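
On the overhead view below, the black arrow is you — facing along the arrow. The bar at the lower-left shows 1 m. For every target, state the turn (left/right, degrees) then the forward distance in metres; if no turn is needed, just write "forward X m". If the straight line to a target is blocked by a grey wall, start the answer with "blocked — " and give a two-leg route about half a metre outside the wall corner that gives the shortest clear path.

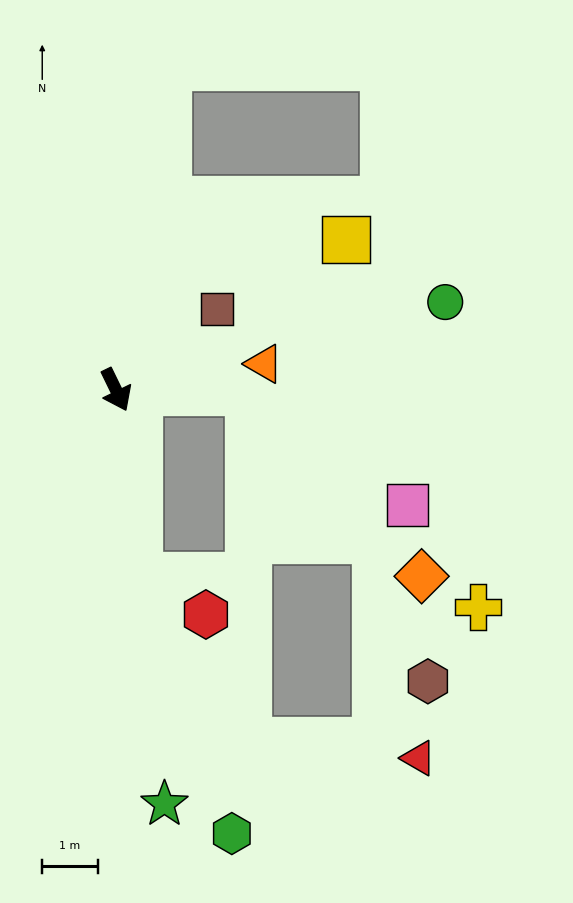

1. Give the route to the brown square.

turn left 103°, forward 2.3 m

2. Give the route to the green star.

turn right 19°, forward 7.5 m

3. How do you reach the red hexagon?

blocked — turn right 19°, forward 3.4 m, then turn left 53°, forward 1.4 m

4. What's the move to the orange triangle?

turn left 74°, forward 2.7 m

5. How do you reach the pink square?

blocked — turn left 63°, forward 2.4 m, then turn right 34°, forward 3.5 m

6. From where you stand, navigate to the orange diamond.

blocked — turn left 63°, forward 2.4 m, then turn right 46°, forward 4.5 m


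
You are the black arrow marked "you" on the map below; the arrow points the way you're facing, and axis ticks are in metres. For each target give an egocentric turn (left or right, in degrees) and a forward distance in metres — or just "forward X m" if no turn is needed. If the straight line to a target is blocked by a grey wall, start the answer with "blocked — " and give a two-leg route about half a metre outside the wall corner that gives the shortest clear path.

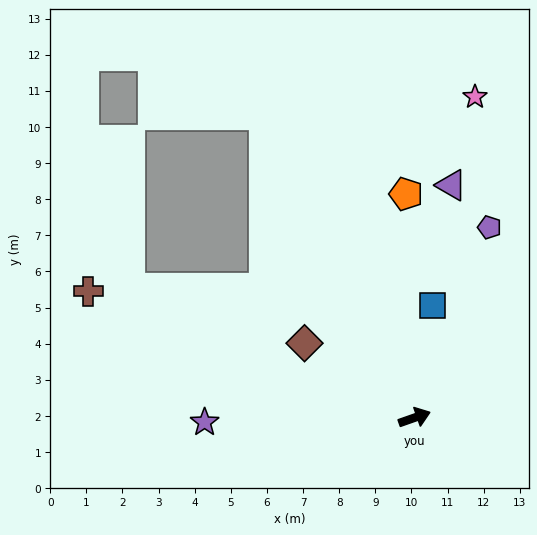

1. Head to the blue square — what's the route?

turn left 61°, forward 3.1 m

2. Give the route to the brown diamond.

turn left 127°, forward 3.7 m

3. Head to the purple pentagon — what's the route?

turn left 49°, forward 5.7 m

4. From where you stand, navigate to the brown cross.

turn left 139°, forward 9.7 m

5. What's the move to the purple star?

turn left 162°, forward 5.8 m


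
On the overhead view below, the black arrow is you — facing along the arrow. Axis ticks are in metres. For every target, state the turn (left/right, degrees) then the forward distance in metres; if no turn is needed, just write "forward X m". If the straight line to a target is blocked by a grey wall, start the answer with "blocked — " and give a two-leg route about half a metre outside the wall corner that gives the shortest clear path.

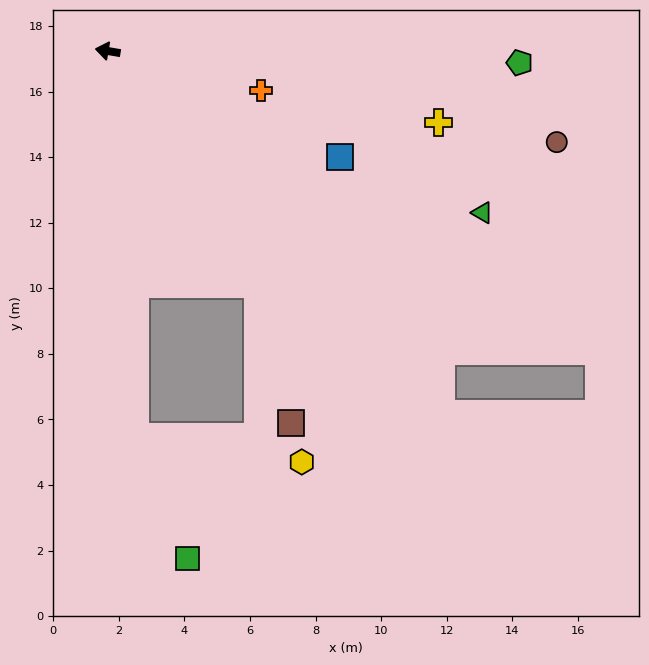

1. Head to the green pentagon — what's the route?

turn right 172°, forward 12.6 m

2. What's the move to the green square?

blocked — turn left 104°, forward 11.8 m, then turn left 19°, forward 4.0 m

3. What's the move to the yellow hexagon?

blocked — turn left 104°, forward 11.8 m, then turn left 77°, forward 5.1 m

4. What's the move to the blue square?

turn left 165°, forward 7.8 m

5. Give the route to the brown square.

blocked — turn left 132°, forward 8.5 m, then turn right 19°, forward 4.3 m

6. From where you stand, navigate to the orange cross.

turn left 175°, forward 4.8 m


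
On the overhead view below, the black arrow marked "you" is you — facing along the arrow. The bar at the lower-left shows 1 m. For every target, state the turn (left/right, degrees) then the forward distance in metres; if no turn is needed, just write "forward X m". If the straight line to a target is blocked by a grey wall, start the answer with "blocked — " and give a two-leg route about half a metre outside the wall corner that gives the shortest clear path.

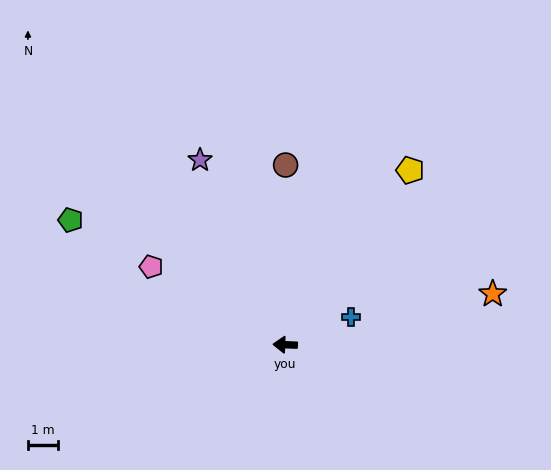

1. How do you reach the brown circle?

turn right 88°, forward 6.0 m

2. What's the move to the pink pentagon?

turn right 28°, forward 5.1 m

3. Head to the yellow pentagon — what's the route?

turn right 124°, forward 7.1 m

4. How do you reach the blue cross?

turn right 155°, forward 2.4 m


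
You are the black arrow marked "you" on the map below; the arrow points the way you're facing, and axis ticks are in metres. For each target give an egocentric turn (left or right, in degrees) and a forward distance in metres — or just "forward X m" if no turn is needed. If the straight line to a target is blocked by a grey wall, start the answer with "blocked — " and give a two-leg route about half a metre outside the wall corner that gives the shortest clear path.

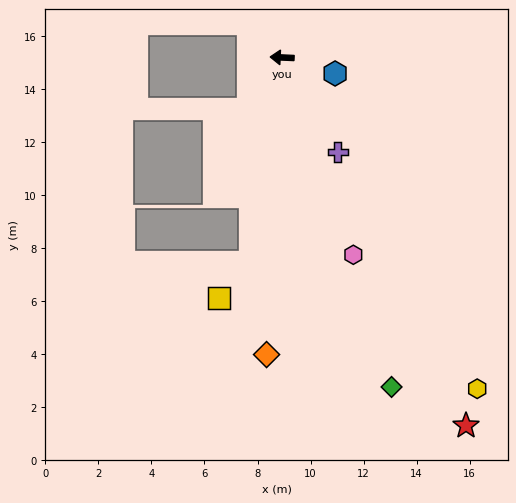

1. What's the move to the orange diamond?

turn left 90°, forward 11.2 m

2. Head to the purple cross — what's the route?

turn left 123°, forward 4.1 m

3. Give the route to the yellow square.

blocked — turn left 84°, forward 7.8 m, then turn right 32°, forward 1.8 m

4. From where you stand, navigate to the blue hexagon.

turn left 166°, forward 2.1 m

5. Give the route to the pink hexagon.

turn left 112°, forward 7.9 m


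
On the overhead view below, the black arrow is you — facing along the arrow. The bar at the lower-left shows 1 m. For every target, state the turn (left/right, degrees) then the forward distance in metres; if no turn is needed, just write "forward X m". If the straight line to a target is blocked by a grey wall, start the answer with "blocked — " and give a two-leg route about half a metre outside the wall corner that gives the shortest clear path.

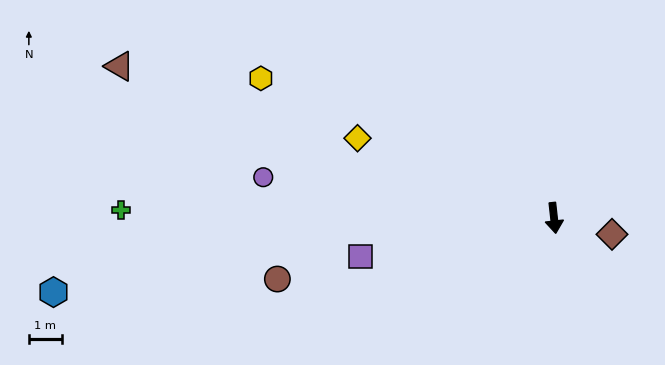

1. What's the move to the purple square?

turn right 85°, forward 6.0 m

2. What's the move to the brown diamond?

turn left 68°, forward 1.8 m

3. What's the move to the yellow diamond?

turn right 118°, forward 6.5 m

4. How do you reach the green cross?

turn right 97°, forward 13.2 m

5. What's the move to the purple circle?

turn right 104°, forward 8.9 m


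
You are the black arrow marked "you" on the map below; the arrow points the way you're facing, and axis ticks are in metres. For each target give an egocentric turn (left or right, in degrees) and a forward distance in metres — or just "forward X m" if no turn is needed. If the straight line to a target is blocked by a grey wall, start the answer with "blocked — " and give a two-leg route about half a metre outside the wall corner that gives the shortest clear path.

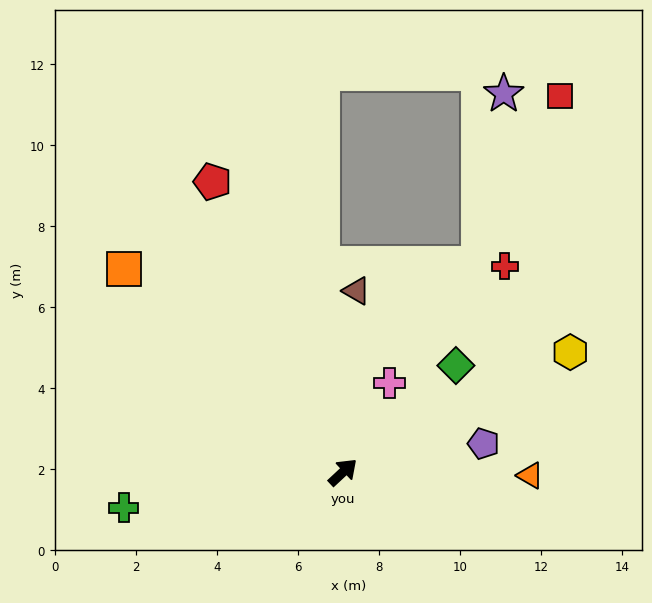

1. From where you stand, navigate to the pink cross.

turn left 19°, forward 2.5 m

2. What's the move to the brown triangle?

turn left 43°, forward 4.5 m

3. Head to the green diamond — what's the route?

forward 3.8 m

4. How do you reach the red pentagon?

turn left 71°, forward 7.9 m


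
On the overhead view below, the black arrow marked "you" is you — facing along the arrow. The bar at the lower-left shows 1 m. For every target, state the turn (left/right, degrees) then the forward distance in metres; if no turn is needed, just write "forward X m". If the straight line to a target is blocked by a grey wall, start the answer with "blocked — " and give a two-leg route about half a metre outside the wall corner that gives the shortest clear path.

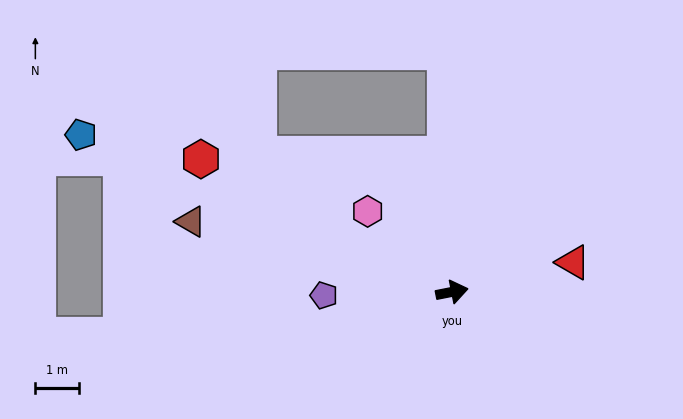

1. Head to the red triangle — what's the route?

turn left 3°, forward 2.9 m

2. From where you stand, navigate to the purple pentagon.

turn left 170°, forward 2.9 m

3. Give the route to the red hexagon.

turn left 141°, forward 6.5 m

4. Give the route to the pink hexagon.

turn left 125°, forward 2.7 m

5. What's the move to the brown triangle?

turn left 154°, forward 6.2 m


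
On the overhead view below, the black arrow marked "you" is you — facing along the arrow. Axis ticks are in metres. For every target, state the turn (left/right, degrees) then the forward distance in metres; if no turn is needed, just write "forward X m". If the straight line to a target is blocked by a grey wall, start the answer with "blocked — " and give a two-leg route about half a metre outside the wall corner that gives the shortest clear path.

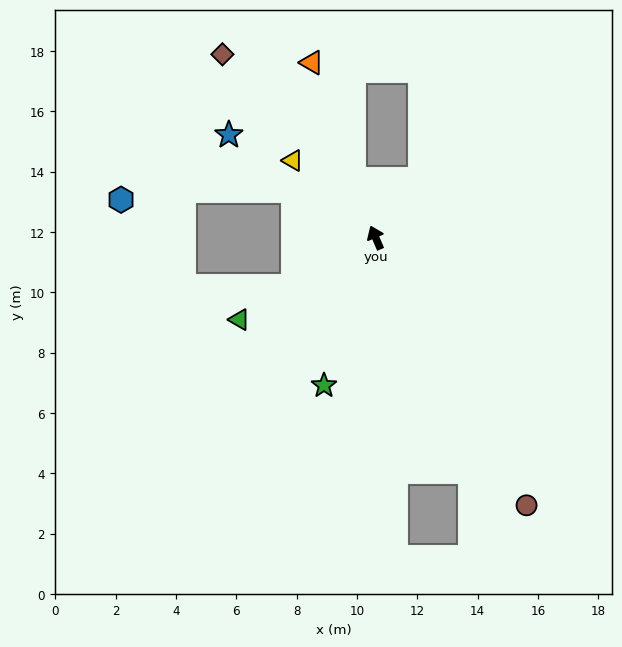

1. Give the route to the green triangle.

turn left 98°, forward 5.3 m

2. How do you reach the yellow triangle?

turn left 24°, forward 3.8 m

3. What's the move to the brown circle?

turn right 174°, forward 10.2 m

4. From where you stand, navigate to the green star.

turn left 138°, forward 5.2 m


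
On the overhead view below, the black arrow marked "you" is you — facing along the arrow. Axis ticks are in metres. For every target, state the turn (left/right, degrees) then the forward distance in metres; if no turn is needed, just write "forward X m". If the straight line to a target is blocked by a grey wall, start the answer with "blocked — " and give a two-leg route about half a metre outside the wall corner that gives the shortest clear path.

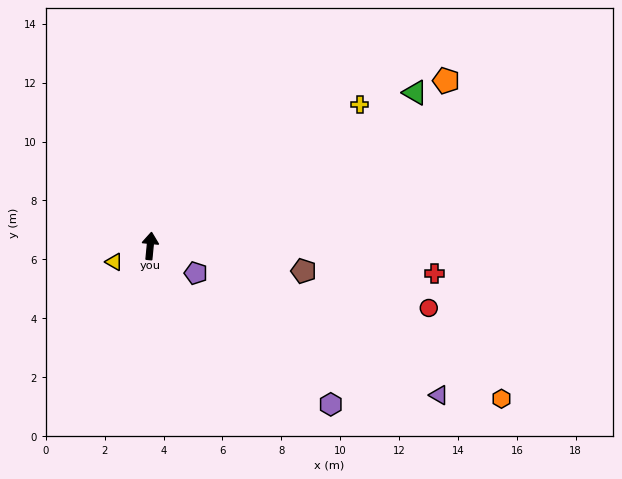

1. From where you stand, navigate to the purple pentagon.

turn right 115°, forward 1.8 m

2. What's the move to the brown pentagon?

turn right 94°, forward 5.3 m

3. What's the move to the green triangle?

turn right 54°, forward 10.4 m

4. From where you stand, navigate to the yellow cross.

turn right 50°, forward 8.6 m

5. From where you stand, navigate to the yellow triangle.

turn left 119°, forward 1.3 m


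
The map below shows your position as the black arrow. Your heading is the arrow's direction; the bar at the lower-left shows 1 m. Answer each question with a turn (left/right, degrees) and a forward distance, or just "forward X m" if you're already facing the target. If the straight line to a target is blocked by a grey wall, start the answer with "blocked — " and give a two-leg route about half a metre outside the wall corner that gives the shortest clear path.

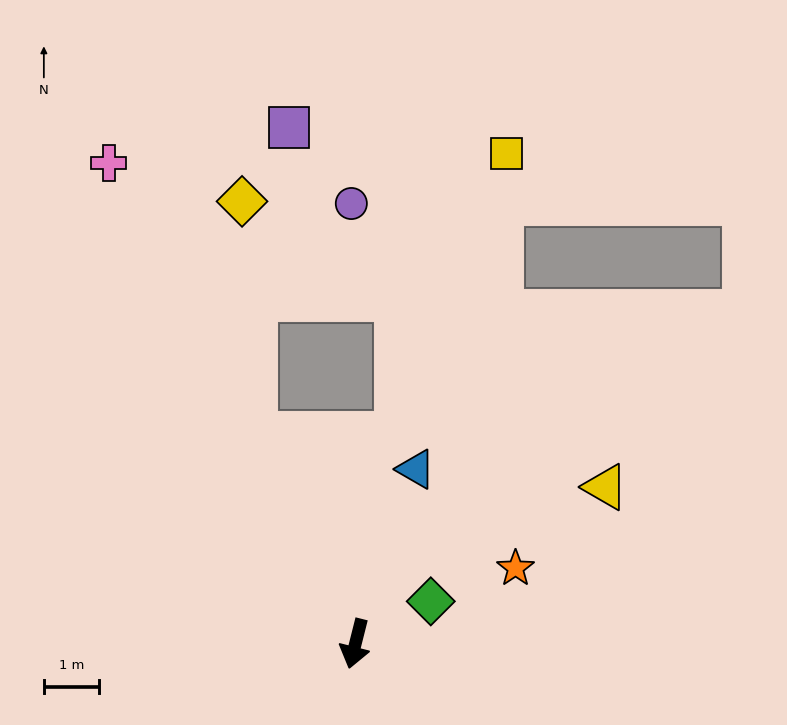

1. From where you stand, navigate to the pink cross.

turn right 139°, forward 9.7 m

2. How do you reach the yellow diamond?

blocked — turn right 140°, forward 4.2 m, then turn right 23°, forward 4.2 m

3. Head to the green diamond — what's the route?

turn left 134°, forward 1.6 m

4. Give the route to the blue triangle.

turn left 175°, forward 3.3 m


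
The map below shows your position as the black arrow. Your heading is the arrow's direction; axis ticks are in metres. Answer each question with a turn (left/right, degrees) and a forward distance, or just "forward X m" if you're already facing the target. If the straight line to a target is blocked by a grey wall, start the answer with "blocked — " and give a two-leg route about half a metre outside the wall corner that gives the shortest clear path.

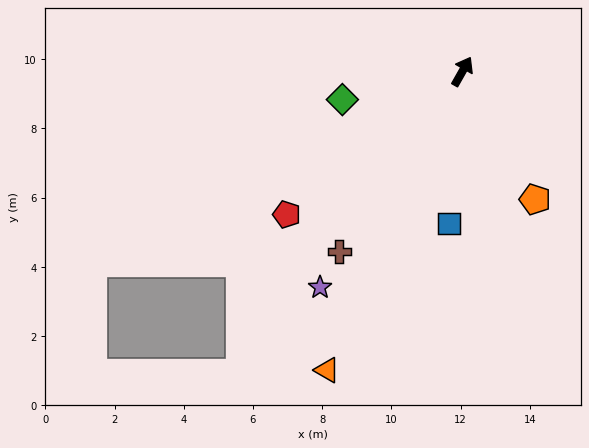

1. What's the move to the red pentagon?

turn left 159°, forward 6.5 m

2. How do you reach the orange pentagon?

turn right 121°, forward 4.3 m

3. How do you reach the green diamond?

turn left 133°, forward 3.6 m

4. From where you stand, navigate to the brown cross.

turn left 175°, forward 6.3 m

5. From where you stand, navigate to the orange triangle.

turn right 175°, forward 9.5 m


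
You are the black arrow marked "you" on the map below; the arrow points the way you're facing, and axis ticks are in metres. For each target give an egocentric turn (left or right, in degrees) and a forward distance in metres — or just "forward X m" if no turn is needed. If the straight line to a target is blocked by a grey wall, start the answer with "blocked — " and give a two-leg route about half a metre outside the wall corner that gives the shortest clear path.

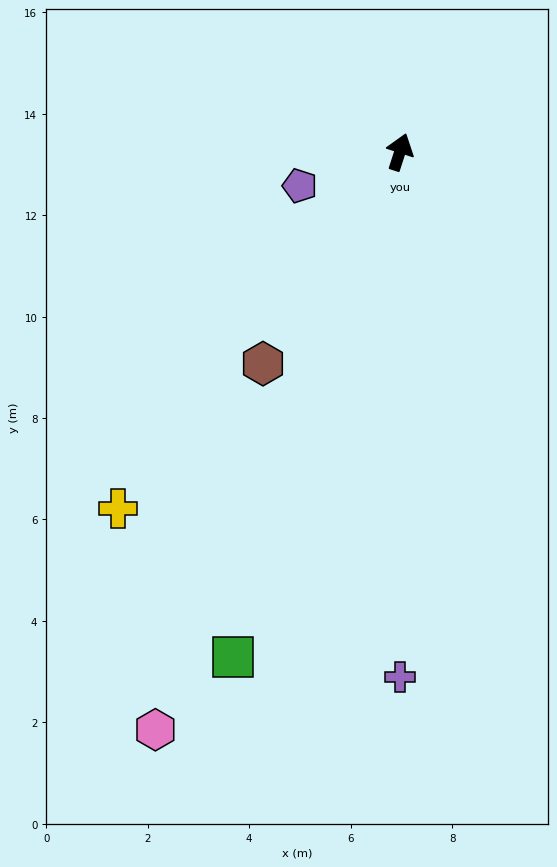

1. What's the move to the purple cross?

turn right 162°, forward 10.4 m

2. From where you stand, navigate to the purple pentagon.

turn left 127°, forward 2.1 m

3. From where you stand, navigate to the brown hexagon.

turn left 165°, forward 5.0 m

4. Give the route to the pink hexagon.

turn left 175°, forward 12.4 m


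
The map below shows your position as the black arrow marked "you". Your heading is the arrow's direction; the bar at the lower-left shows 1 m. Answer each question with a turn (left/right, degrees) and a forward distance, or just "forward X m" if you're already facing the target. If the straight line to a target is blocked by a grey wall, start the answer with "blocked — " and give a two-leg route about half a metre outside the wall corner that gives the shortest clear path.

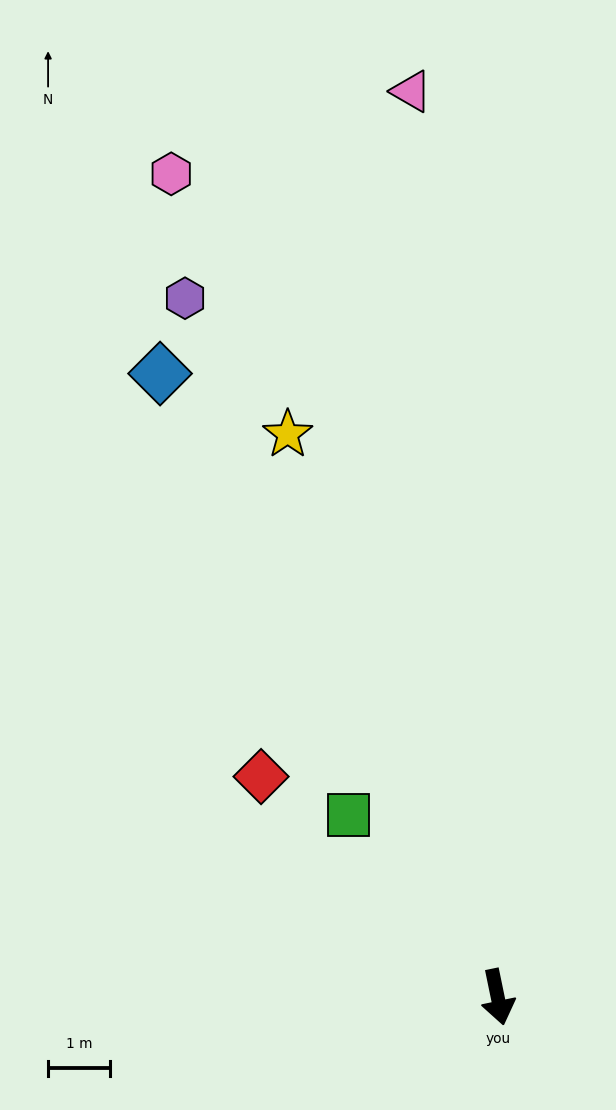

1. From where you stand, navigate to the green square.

turn right 152°, forward 3.8 m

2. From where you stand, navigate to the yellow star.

turn right 171°, forward 9.7 m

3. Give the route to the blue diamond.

turn right 163°, forward 11.5 m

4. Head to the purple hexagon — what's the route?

turn right 168°, forward 12.4 m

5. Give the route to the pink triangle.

turn left 174°, forward 14.7 m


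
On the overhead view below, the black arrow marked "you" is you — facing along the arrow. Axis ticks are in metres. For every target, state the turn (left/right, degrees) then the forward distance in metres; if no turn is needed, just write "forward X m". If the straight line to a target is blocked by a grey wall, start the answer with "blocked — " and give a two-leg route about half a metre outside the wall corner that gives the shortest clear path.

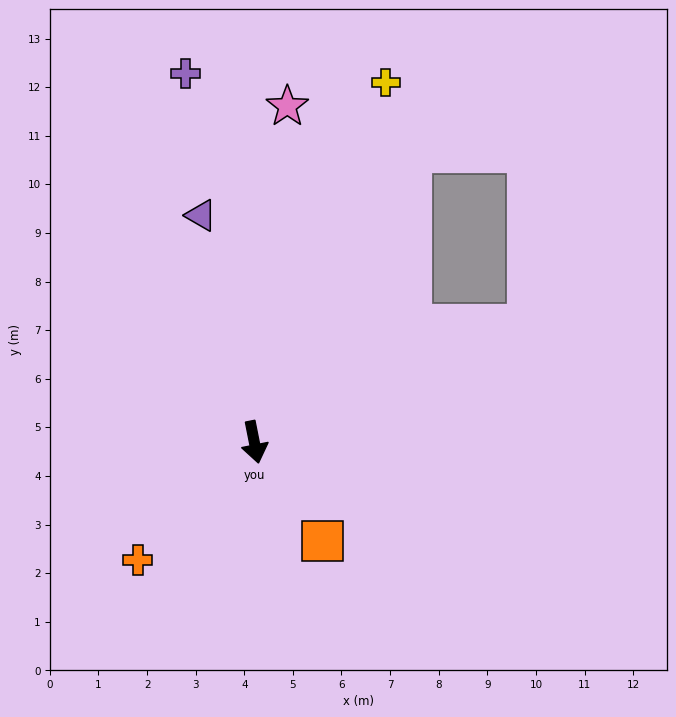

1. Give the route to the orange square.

turn left 23°, forward 2.5 m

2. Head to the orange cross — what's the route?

turn right 56°, forward 3.4 m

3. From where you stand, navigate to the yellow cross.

turn left 149°, forward 7.9 m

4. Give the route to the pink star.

turn left 163°, forward 6.9 m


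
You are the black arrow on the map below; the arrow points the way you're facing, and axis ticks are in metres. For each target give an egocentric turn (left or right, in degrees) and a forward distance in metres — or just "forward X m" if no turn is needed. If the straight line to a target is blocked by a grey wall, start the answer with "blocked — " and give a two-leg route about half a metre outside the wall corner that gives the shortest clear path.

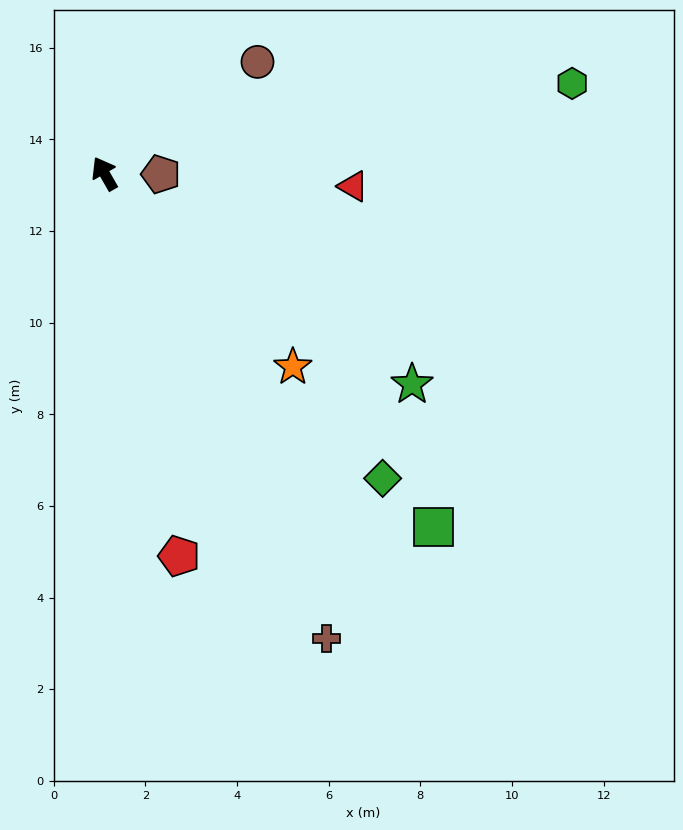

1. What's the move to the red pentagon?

turn left 161°, forward 8.5 m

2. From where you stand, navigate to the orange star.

turn right 166°, forward 5.9 m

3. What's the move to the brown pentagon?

turn right 120°, forward 1.2 m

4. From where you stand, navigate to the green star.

turn right 154°, forward 8.1 m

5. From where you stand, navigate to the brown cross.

turn left 176°, forward 11.2 m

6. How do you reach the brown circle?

turn right 84°, forward 4.1 m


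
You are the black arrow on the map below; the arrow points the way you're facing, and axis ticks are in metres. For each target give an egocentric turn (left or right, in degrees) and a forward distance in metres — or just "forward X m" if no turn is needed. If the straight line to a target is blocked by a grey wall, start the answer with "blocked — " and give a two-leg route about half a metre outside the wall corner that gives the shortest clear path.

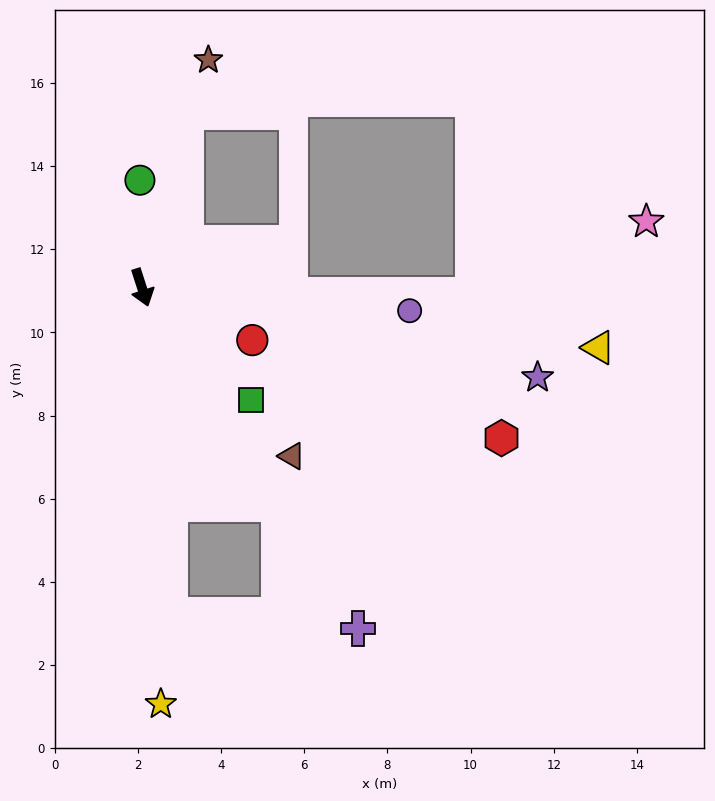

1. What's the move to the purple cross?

turn left 14°, forward 9.7 m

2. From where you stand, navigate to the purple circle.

turn left 67°, forward 6.5 m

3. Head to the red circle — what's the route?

turn left 47°, forward 2.9 m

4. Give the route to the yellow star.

turn right 15°, forward 10.0 m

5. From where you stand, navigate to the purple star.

turn left 59°, forward 9.8 m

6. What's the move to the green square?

turn left 26°, forward 3.8 m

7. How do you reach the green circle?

turn left 163°, forward 2.6 m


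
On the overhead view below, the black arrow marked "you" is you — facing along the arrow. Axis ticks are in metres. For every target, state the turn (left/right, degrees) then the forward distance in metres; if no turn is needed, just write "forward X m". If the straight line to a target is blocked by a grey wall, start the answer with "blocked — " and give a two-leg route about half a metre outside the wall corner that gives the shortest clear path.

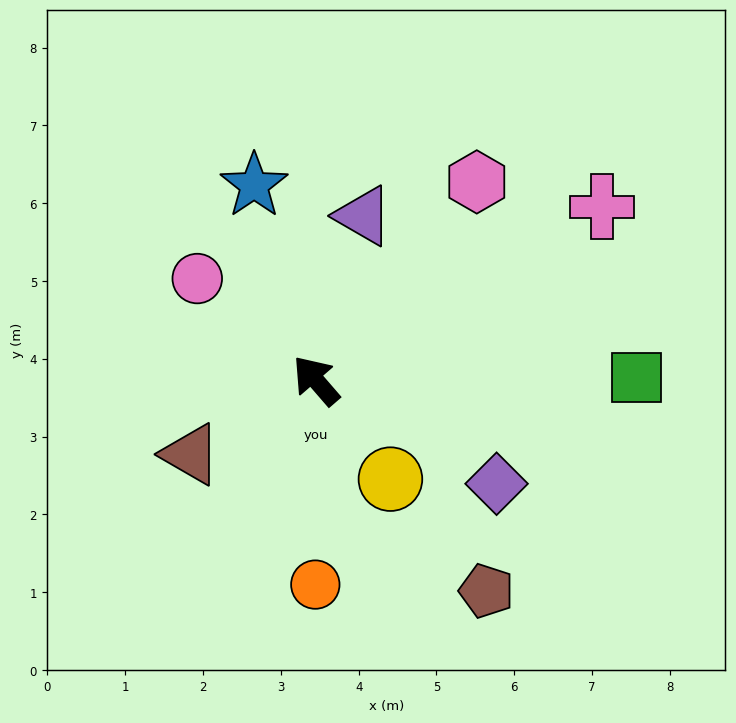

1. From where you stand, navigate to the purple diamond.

turn right 161°, forward 2.7 m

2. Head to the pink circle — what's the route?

turn left 9°, forward 2.0 m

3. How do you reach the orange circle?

turn left 139°, forward 2.6 m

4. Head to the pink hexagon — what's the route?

turn right 80°, forward 3.3 m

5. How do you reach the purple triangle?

turn right 57°, forward 2.2 m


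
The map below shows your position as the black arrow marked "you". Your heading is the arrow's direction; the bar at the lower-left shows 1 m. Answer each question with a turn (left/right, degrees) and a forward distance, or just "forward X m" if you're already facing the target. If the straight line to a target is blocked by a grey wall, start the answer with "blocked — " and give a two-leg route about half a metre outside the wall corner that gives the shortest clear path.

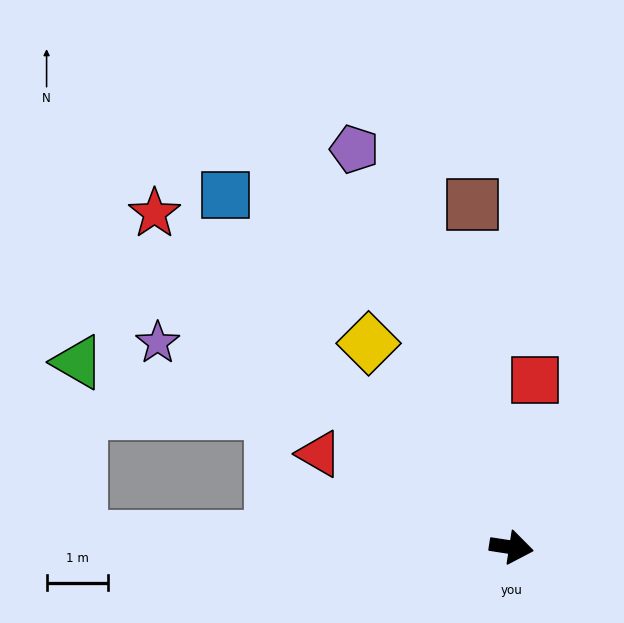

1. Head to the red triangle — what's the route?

turn left 163°, forward 3.5 m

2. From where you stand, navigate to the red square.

turn left 91°, forward 2.7 m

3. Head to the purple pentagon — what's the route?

turn left 120°, forward 6.9 m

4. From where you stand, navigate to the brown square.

turn left 105°, forward 5.6 m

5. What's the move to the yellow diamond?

turn left 134°, forward 4.0 m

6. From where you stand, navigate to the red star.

turn left 146°, forward 7.9 m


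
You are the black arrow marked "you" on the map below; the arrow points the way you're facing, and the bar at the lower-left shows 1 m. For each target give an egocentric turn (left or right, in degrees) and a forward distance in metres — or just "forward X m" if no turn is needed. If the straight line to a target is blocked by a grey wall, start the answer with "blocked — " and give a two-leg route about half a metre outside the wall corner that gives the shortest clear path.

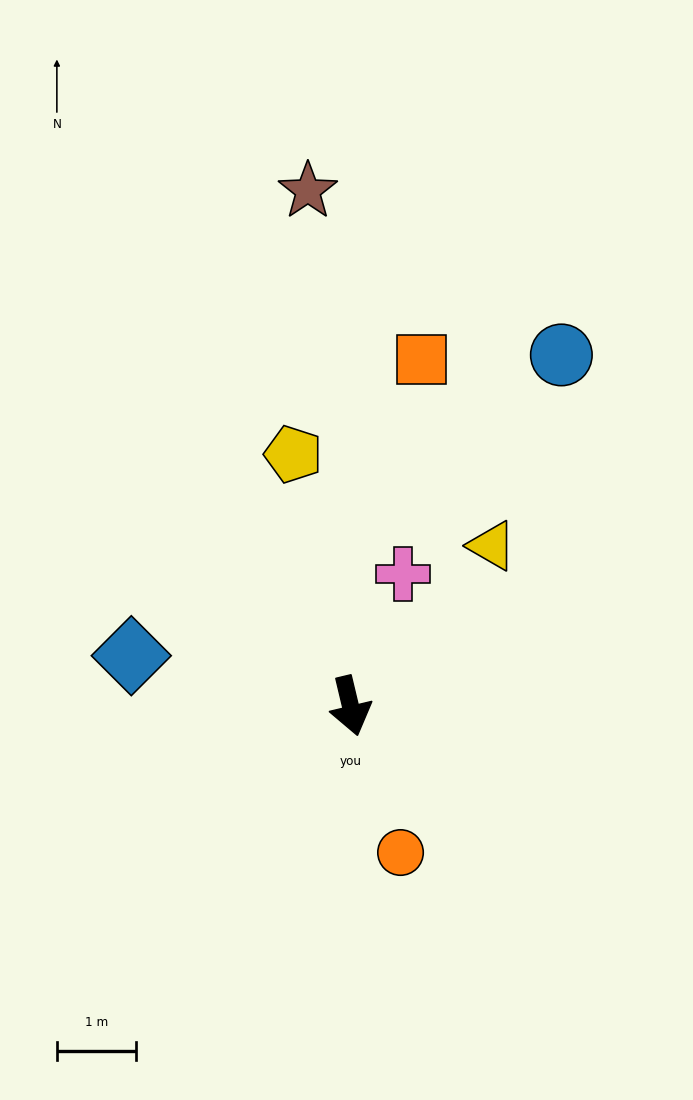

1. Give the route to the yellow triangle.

turn left 125°, forward 2.7 m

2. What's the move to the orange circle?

turn left 5°, forward 2.0 m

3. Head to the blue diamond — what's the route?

turn right 116°, forward 2.9 m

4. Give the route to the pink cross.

turn left 145°, forward 1.8 m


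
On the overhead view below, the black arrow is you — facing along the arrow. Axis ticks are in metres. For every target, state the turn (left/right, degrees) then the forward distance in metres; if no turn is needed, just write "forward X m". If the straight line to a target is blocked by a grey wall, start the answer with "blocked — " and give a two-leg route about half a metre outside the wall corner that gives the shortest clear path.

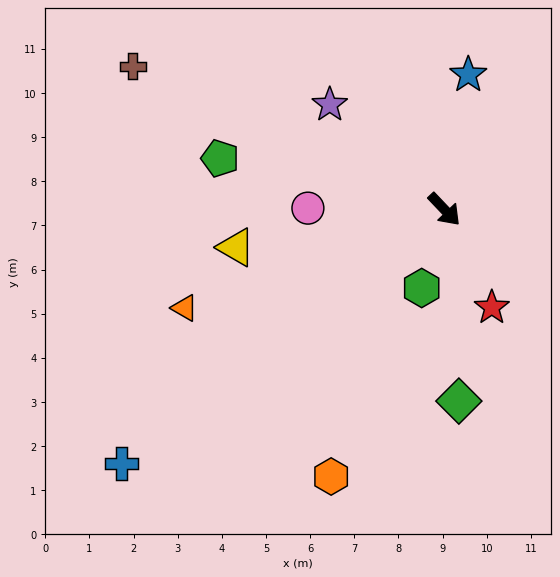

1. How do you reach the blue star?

turn left 126°, forward 3.1 m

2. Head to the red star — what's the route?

turn right 18°, forward 2.5 m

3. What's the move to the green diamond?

turn right 39°, forward 4.4 m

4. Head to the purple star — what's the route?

turn right 176°, forward 3.5 m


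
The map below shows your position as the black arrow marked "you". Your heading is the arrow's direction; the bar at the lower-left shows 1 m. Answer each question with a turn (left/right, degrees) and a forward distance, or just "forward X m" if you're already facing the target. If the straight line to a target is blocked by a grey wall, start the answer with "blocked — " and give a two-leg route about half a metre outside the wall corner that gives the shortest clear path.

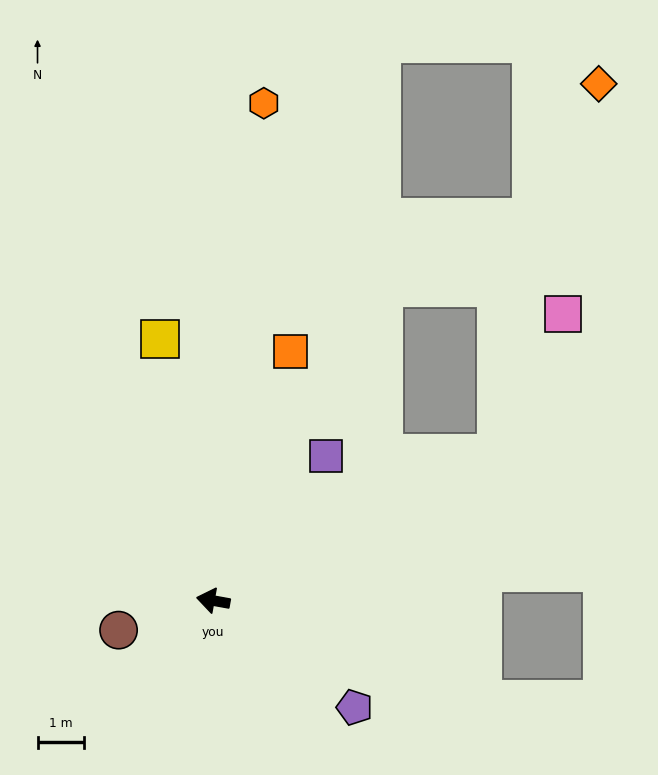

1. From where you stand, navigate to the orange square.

turn right 97°, forward 5.6 m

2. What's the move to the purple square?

turn right 118°, forward 4.0 m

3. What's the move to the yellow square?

turn right 68°, forward 5.8 m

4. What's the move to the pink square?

blocked — turn right 142°, forward 6.9 m, then turn left 37°, forward 3.4 m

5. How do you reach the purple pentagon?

turn left 153°, forward 3.8 m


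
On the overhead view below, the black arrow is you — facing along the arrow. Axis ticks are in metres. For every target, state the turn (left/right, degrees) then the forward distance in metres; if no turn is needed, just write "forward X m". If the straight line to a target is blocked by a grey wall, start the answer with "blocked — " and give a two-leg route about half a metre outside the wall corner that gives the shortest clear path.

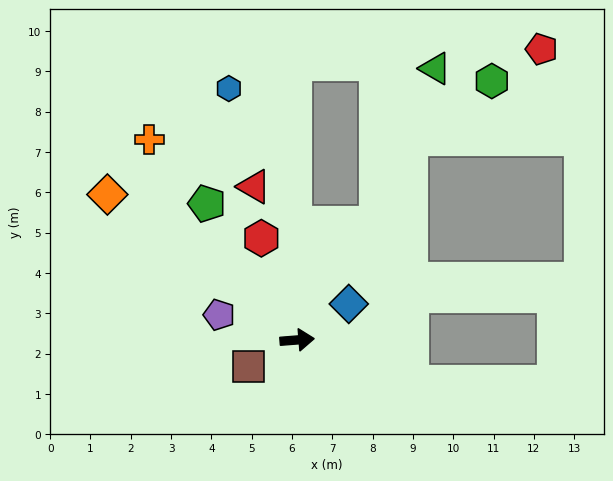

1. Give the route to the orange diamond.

turn left 138°, forward 5.9 m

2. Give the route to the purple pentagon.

turn left 158°, forward 2.0 m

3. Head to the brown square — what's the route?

turn right 156°, forward 1.4 m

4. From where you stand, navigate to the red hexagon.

turn left 105°, forward 2.7 m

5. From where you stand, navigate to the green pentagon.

turn left 119°, forward 4.1 m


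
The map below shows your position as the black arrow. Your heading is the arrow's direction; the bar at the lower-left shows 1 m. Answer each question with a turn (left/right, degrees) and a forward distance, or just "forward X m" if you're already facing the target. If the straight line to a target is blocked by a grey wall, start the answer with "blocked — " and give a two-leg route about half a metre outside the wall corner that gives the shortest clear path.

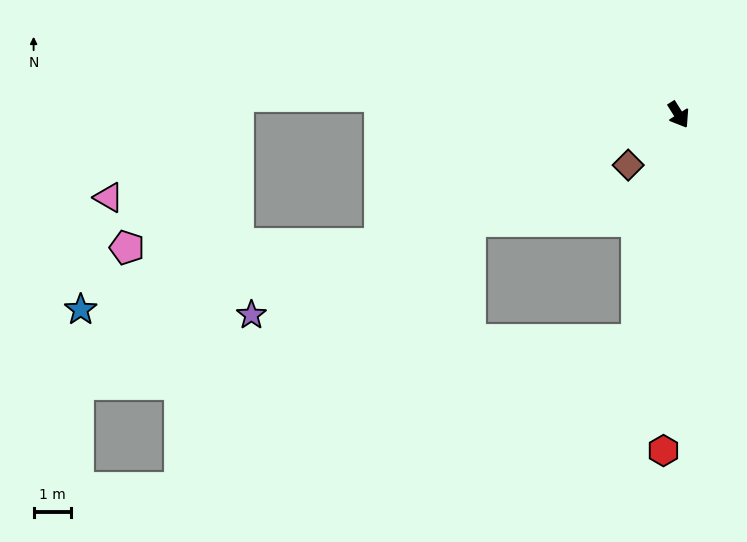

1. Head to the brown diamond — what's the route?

turn right 77°, forward 1.9 m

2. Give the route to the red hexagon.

turn right 35°, forward 8.9 m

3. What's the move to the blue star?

blocked — turn right 99°, forward 8.7 m, then turn right 11°, forward 8.1 m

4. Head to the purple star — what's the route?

turn right 97°, forward 12.6 m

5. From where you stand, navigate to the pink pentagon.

blocked — turn right 99°, forward 8.7 m, then turn right 22°, forward 6.7 m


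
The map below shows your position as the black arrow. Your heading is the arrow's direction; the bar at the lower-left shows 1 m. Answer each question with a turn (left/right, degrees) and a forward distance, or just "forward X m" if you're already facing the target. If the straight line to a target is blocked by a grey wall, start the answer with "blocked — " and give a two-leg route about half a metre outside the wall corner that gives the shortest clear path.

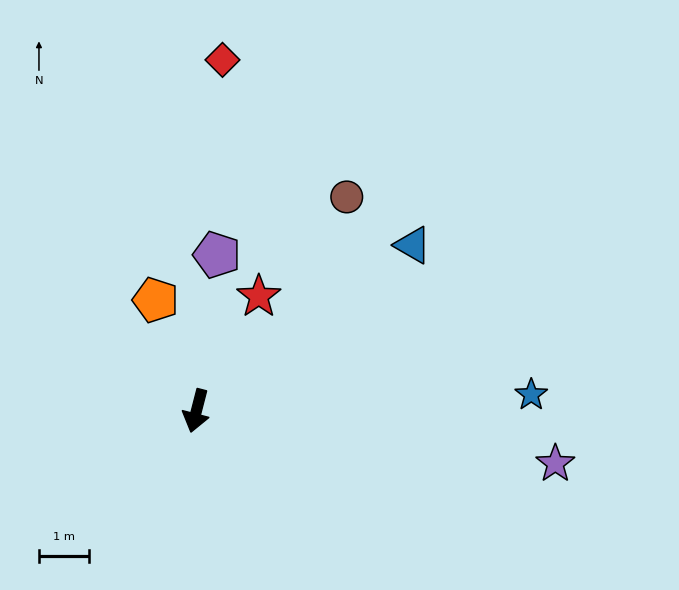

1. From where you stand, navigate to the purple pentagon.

turn right 173°, forward 3.2 m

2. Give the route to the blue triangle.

turn left 142°, forward 5.5 m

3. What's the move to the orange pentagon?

turn right 145°, forward 2.4 m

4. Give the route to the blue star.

turn left 107°, forward 6.8 m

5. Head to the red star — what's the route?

turn left 166°, forward 2.6 m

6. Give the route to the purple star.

turn left 96°, forward 7.3 m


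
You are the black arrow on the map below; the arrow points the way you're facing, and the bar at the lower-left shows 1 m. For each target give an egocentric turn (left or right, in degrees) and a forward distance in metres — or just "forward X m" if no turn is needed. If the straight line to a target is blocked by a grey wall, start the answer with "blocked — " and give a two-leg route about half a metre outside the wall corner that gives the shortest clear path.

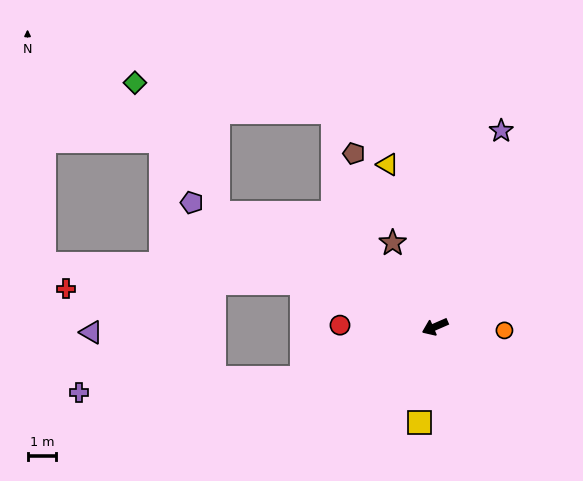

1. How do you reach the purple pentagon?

turn right 51°, forward 9.5 m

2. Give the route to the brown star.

turn right 87°, forward 3.3 m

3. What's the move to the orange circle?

turn left 153°, forward 2.4 m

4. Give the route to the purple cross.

blocked — turn right 3°, forward 4.9 m, then turn right 17°, forward 7.8 m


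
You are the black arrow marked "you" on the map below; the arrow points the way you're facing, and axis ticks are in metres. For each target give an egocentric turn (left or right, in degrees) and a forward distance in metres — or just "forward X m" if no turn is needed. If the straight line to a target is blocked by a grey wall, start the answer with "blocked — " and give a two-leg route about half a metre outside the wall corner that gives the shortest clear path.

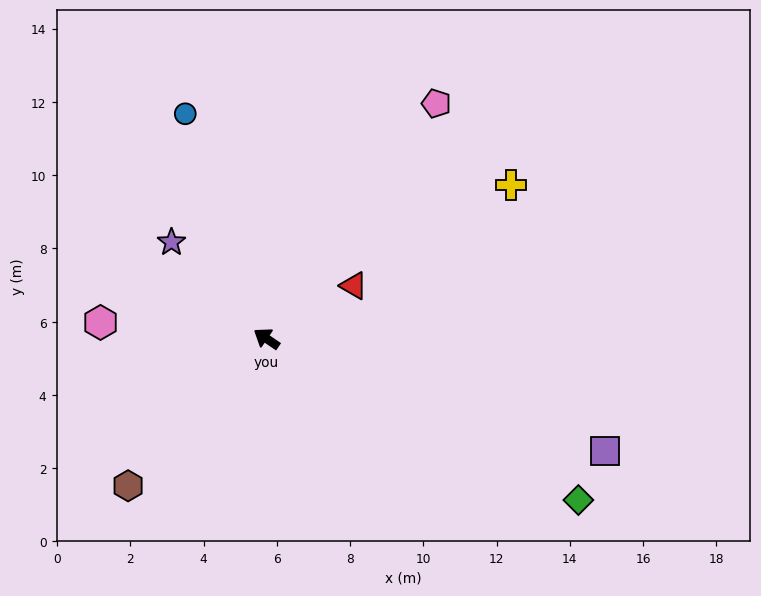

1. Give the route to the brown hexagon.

turn left 81°, forward 5.5 m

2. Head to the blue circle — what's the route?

turn right 36°, forward 6.5 m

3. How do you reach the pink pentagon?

turn right 92°, forward 7.9 m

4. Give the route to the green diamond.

turn right 173°, forward 9.6 m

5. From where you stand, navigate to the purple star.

turn right 11°, forward 3.7 m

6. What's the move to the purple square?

turn right 164°, forward 9.7 m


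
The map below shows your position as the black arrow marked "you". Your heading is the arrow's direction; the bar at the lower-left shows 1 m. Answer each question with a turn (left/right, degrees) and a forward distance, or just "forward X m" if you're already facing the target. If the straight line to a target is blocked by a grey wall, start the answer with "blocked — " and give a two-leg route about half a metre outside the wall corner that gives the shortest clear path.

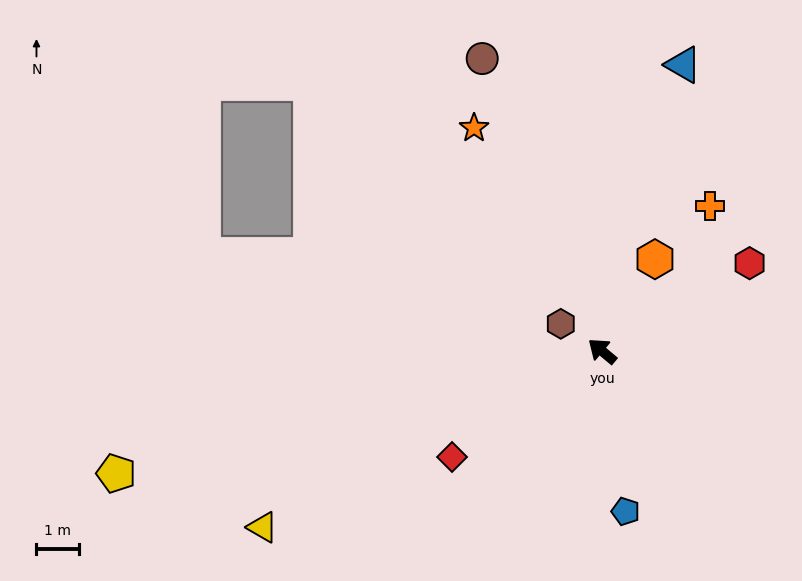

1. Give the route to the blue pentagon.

turn left 138°, forward 3.8 m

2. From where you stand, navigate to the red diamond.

turn left 75°, forward 4.4 m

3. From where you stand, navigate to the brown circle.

turn right 28°, forward 7.5 m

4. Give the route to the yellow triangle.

turn left 67°, forward 9.1 m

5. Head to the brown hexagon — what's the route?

turn left 6°, forward 1.2 m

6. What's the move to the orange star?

turn right 20°, forward 6.1 m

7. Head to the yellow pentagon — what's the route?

turn left 54°, forward 11.9 m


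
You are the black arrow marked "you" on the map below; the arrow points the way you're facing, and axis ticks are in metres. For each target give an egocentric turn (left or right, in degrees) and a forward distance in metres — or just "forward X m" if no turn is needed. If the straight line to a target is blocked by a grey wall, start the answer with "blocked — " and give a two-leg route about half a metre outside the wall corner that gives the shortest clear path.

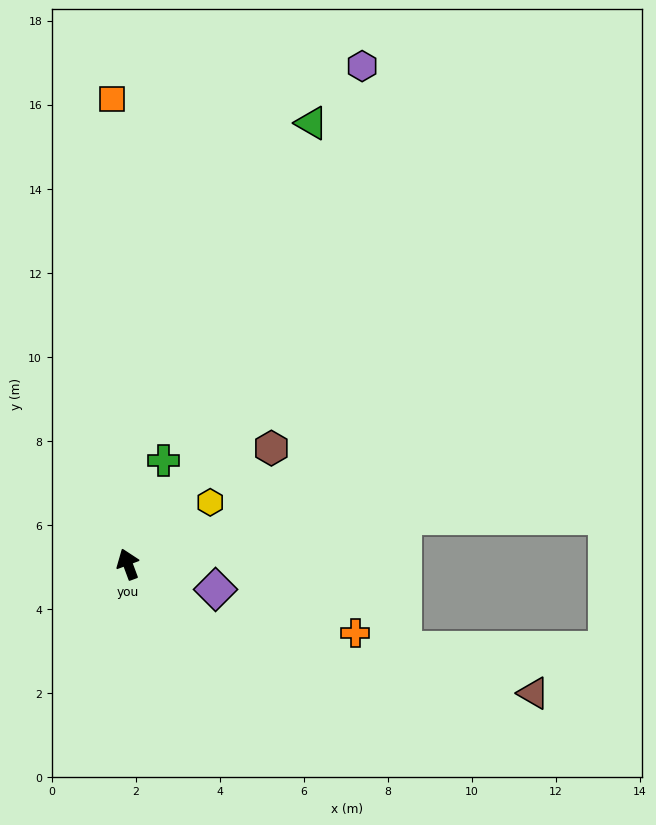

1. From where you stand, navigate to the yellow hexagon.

turn right 73°, forward 2.5 m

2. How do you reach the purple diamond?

turn right 126°, forward 2.2 m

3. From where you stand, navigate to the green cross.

turn right 40°, forward 2.6 m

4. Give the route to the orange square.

turn right 18°, forward 11.1 m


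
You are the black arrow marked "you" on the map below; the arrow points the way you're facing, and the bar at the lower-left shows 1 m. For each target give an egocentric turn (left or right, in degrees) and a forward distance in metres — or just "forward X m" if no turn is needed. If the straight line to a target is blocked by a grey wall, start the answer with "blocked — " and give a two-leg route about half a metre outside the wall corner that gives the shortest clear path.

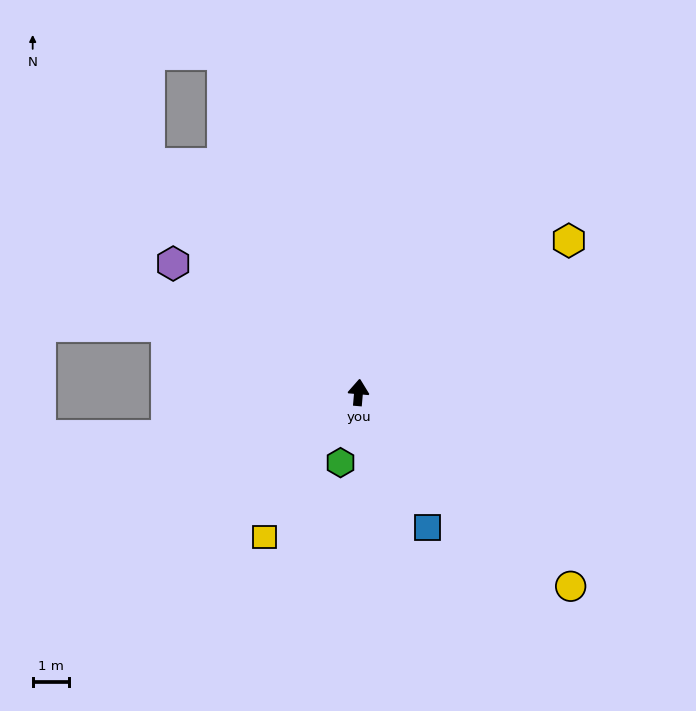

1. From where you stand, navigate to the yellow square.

turn left 152°, forward 4.7 m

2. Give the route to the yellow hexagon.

turn right 49°, forward 7.1 m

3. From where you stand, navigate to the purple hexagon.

turn left 60°, forward 6.2 m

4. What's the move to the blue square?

turn right 148°, forward 4.1 m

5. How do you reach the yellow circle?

turn right 127°, forward 7.8 m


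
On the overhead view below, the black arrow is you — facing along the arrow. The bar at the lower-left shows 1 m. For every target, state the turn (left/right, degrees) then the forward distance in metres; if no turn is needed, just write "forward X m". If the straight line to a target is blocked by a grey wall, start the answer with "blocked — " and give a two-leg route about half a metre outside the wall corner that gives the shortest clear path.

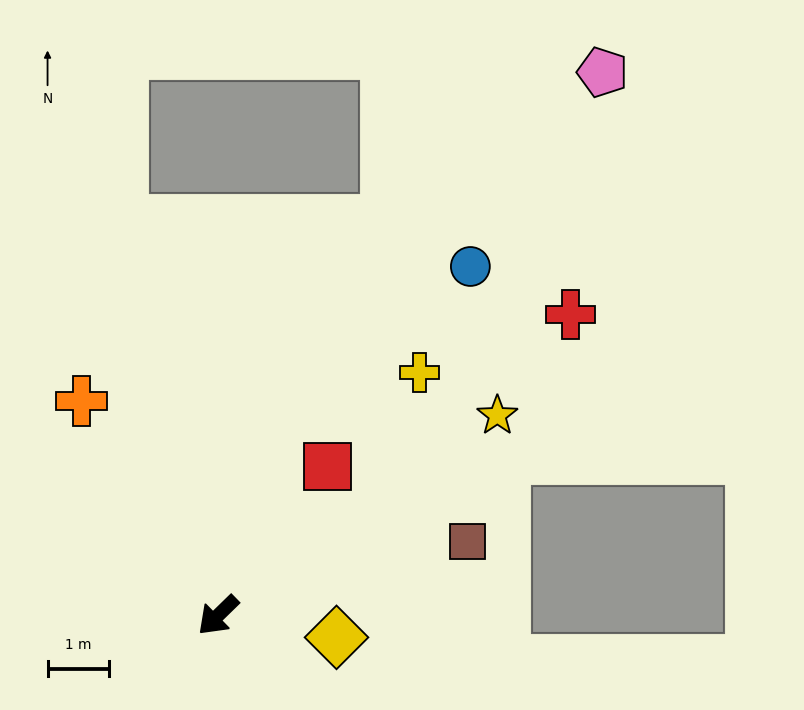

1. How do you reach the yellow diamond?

turn left 125°, forward 2.0 m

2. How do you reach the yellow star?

turn left 171°, forward 5.6 m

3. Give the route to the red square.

turn right 171°, forward 3.0 m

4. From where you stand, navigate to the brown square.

turn left 152°, forward 4.3 m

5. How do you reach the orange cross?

turn right 102°, forward 4.2 m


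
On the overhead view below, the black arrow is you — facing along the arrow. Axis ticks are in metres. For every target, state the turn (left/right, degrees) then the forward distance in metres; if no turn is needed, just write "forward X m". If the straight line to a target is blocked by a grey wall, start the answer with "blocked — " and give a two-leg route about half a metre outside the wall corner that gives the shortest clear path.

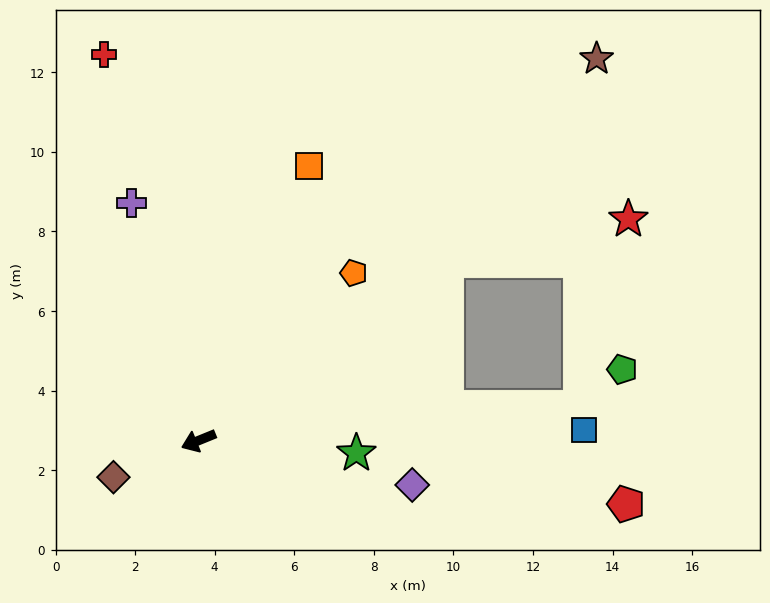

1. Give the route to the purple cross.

turn right 96°, forward 6.2 m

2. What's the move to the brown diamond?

forward 2.3 m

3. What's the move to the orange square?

turn right 134°, forward 7.4 m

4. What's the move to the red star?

blocked — turn right 166°, forward 7.7 m, then turn right 23°, forward 4.7 m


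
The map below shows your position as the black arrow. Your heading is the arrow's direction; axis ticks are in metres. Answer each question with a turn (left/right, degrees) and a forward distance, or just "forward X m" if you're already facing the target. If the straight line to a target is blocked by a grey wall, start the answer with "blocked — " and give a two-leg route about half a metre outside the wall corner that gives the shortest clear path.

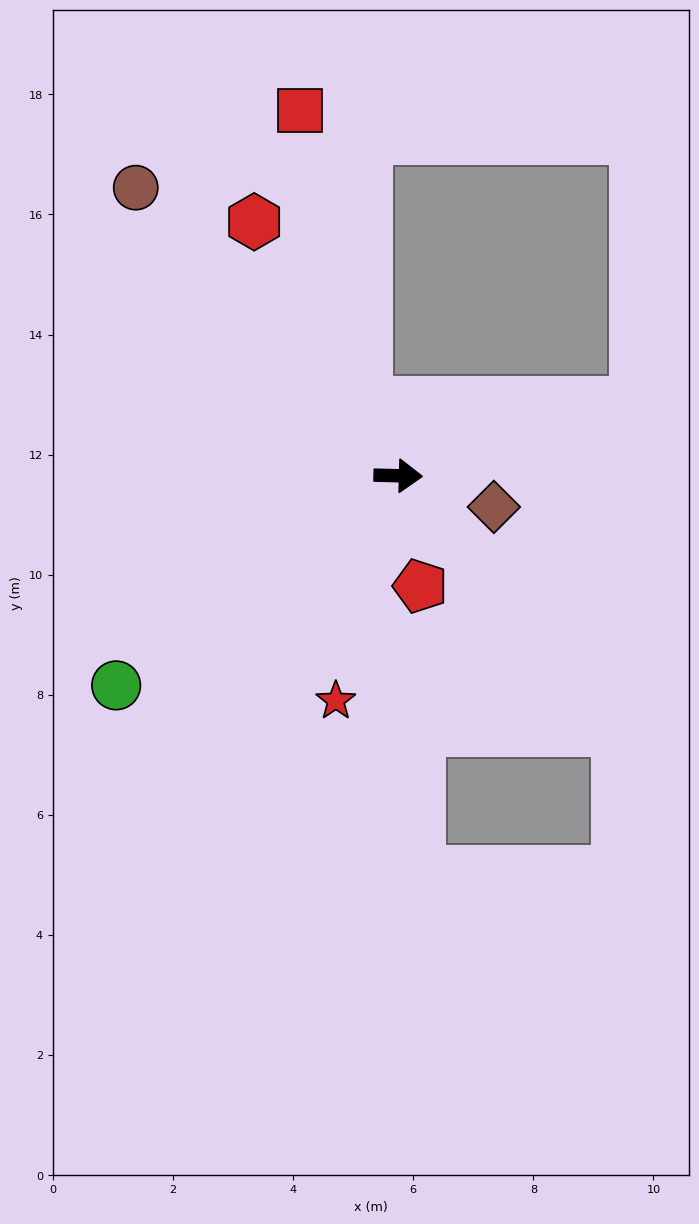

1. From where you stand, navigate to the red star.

turn right 104°, forward 3.9 m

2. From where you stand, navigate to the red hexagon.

turn left 121°, forward 4.9 m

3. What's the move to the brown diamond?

turn right 17°, forward 1.7 m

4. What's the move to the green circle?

turn right 142°, forward 5.9 m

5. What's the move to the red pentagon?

turn right 77°, forward 1.9 m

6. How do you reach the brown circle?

turn left 134°, forward 6.5 m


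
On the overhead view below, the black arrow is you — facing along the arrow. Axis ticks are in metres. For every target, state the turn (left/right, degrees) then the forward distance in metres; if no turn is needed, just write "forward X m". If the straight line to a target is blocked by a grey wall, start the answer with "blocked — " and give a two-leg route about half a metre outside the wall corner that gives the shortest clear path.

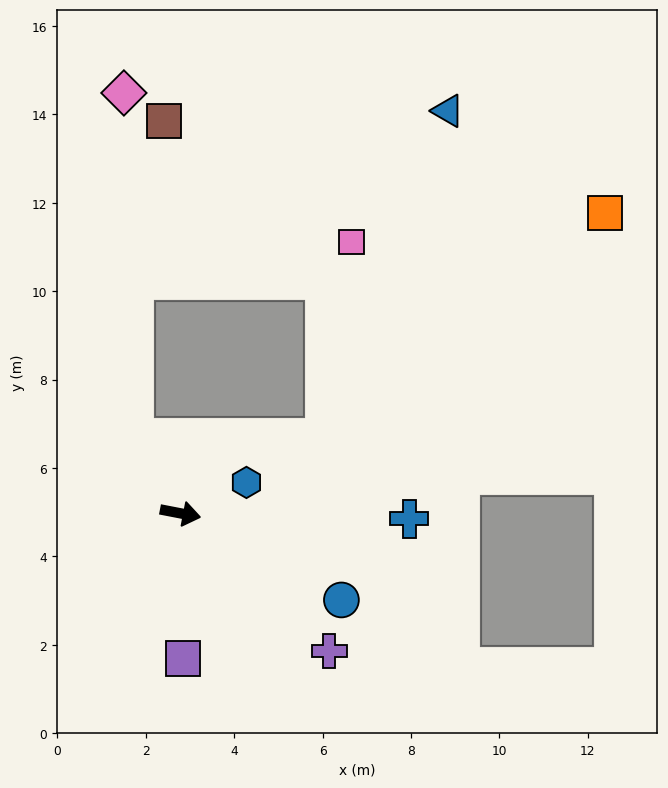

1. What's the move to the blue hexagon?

turn left 36°, forward 1.6 m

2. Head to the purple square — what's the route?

turn right 78°, forward 3.3 m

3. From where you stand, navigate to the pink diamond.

blocked — turn left 132°, forward 2.0 m, then turn right 29°, forward 7.8 m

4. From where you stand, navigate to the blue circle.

turn right 17°, forward 4.1 m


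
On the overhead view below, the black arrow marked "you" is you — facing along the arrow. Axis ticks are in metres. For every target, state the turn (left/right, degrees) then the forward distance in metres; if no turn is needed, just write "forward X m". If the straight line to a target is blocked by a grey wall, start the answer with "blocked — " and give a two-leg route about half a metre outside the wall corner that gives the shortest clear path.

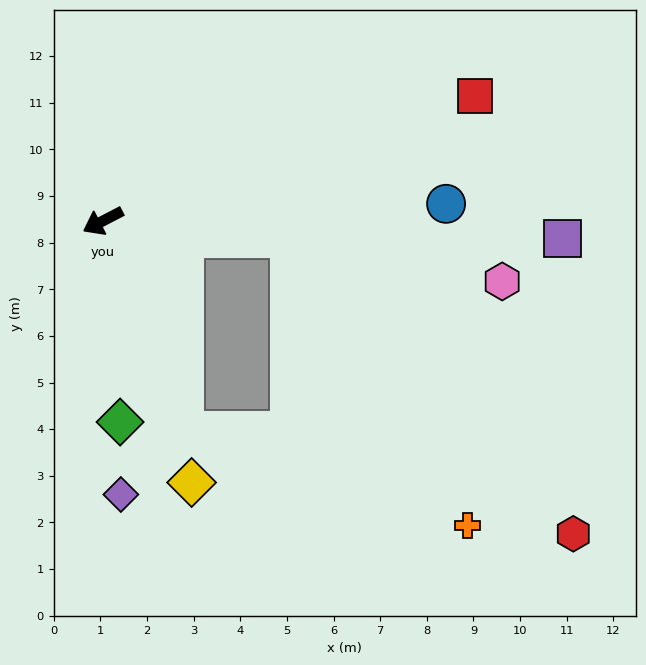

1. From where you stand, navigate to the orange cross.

blocked — turn left 84°, forward 4.8 m, then turn left 50°, forward 6.4 m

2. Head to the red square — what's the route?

turn left 171°, forward 8.4 m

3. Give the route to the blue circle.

turn left 155°, forward 7.4 m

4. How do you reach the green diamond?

turn left 67°, forward 4.3 m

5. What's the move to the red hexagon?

blocked — turn left 147°, forward 4.0 m, then turn right 41°, forward 8.8 m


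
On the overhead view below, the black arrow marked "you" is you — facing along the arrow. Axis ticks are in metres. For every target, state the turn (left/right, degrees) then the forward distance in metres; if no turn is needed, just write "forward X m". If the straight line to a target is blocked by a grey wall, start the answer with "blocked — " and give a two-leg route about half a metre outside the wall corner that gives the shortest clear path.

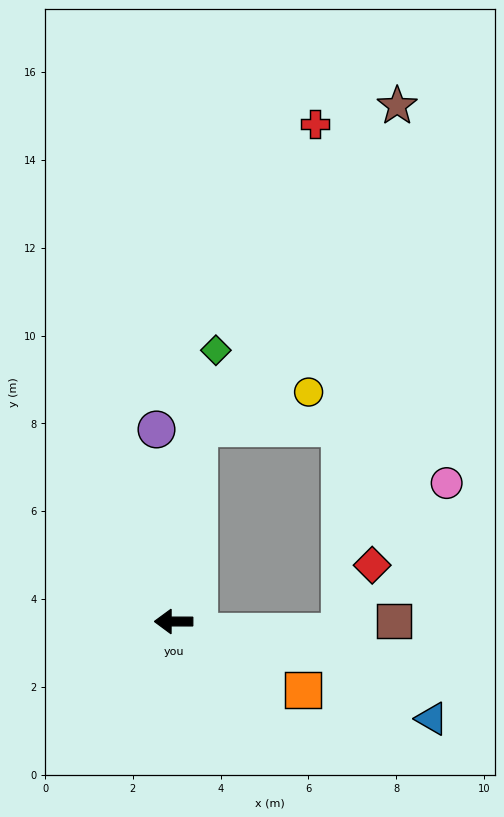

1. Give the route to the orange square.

turn left 152°, forward 3.3 m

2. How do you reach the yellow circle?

blocked — turn right 97°, forward 4.4 m, then turn right 64°, forward 2.6 m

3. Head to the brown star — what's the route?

blocked — turn right 97°, forward 4.4 m, then turn right 24°, forward 8.6 m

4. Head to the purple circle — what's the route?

turn right 85°, forward 4.4 m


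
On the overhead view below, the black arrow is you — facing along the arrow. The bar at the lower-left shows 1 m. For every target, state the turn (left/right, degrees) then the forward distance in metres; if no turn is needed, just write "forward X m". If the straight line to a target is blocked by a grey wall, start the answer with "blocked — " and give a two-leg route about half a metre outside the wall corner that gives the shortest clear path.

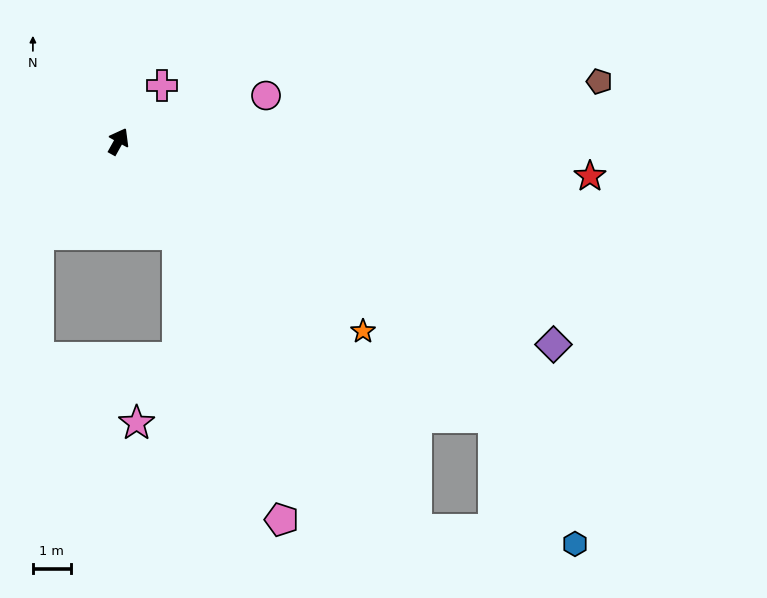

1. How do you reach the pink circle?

turn right 44°, forward 4.1 m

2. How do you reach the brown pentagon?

turn right 54°, forward 12.9 m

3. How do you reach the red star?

turn right 65°, forward 12.6 m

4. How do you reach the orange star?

turn right 99°, forward 8.2 m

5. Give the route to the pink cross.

turn right 9°, forward 1.9 m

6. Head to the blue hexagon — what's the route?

blocked — turn right 113°, forward 13.0 m, then turn left 47°, forward 4.2 m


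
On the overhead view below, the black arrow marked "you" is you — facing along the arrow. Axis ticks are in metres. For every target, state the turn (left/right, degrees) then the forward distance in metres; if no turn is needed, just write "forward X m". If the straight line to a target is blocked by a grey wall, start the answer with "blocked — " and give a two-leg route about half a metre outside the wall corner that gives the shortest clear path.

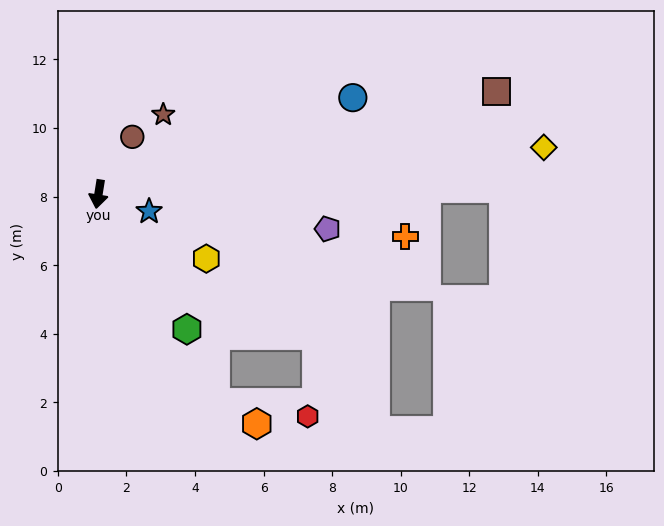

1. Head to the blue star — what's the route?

turn left 80°, forward 1.6 m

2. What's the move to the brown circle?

turn left 159°, forward 1.9 m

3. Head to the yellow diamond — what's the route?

turn left 105°, forward 13.1 m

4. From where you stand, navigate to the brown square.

turn left 114°, forward 12.0 m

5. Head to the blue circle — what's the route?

turn left 120°, forward 7.9 m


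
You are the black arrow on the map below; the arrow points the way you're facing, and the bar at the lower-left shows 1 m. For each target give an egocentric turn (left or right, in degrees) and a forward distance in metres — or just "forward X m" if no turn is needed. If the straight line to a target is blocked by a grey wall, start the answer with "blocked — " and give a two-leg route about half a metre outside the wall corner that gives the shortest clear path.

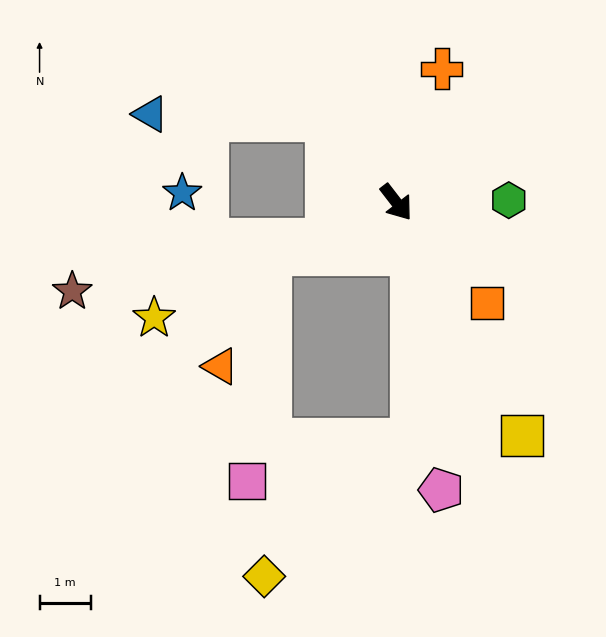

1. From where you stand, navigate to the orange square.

turn left 4°, forward 2.7 m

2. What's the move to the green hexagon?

turn left 53°, forward 2.2 m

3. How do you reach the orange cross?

turn left 124°, forward 2.8 m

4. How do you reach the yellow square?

turn right 9°, forward 5.2 m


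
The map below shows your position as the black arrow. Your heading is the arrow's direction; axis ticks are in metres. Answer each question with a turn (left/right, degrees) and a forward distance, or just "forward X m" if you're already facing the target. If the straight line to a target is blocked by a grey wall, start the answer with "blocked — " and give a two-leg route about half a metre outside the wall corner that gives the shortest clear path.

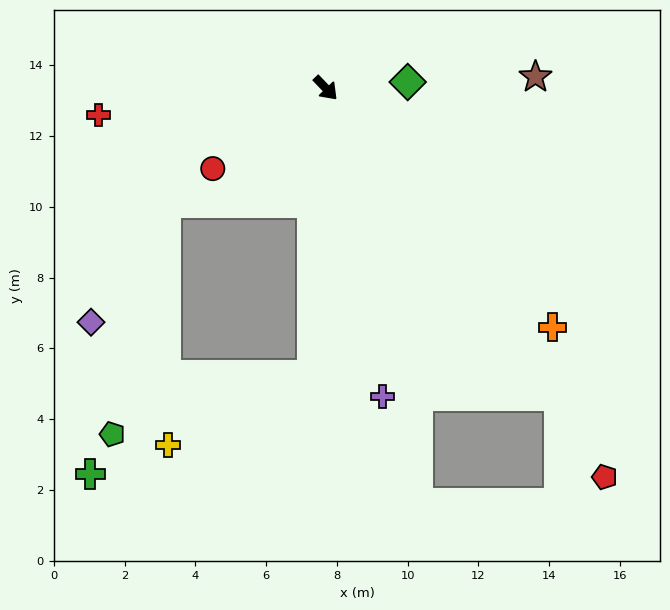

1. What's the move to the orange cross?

forward 9.3 m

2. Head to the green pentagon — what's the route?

blocked — turn right 47°, forward 8.1 m, then turn right 70°, forward 5.9 m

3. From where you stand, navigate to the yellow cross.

blocked — turn right 47°, forward 8.1 m, then turn right 61°, forward 4.5 m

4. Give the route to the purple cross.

turn right 33°, forward 8.9 m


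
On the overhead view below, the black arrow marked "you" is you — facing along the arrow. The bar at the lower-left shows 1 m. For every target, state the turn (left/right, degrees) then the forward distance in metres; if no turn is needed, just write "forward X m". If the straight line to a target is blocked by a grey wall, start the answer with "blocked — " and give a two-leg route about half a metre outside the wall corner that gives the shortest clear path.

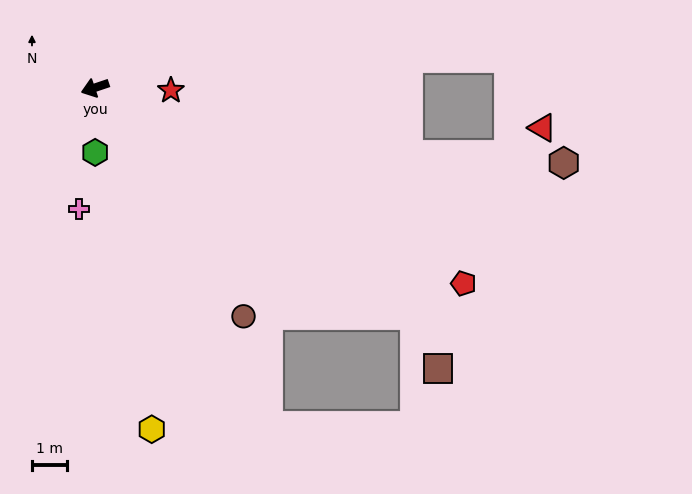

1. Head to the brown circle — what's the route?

turn left 104°, forward 7.9 m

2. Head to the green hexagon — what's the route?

turn left 71°, forward 1.9 m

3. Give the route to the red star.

turn left 159°, forward 2.2 m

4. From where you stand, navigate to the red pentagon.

turn left 133°, forward 12.0 m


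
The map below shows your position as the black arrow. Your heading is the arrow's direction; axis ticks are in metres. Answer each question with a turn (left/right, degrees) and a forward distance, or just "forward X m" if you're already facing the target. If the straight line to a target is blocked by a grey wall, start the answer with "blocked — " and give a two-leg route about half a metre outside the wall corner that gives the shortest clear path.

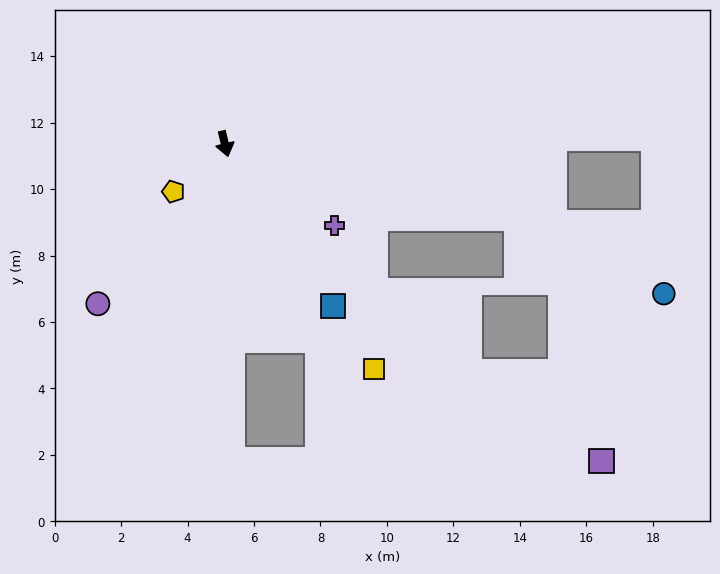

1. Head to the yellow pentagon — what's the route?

turn right 61°, forward 2.1 m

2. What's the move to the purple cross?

turn left 40°, forward 4.1 m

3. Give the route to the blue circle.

blocked — turn left 62°, forward 9.1 m, then turn right 13°, forward 5.0 m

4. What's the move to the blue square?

turn left 20°, forward 5.9 m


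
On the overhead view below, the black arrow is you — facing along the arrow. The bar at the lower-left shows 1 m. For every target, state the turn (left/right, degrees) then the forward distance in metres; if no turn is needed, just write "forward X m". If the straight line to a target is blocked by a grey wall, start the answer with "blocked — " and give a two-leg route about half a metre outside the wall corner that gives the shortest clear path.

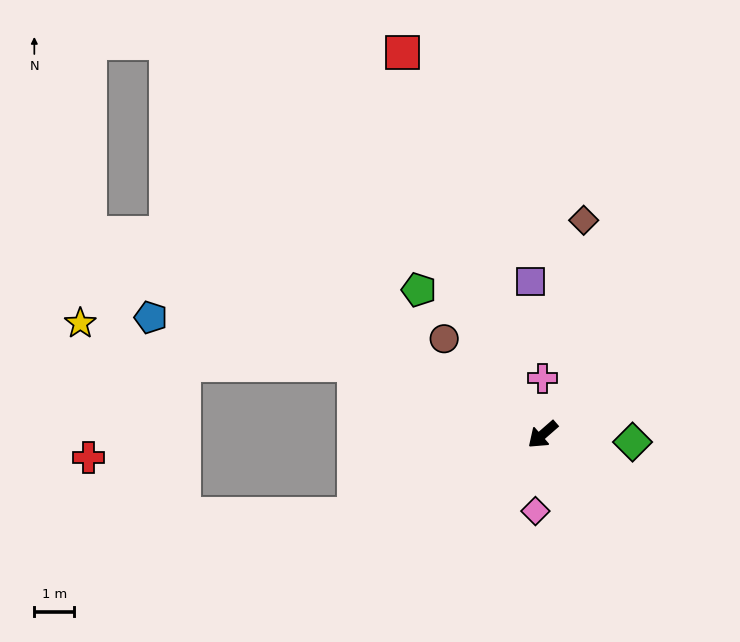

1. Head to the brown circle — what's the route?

turn right 85°, forward 3.4 m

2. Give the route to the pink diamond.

turn left 43°, forward 1.9 m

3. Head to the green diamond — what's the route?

turn left 134°, forward 2.3 m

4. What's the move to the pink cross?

turn right 131°, forward 1.4 m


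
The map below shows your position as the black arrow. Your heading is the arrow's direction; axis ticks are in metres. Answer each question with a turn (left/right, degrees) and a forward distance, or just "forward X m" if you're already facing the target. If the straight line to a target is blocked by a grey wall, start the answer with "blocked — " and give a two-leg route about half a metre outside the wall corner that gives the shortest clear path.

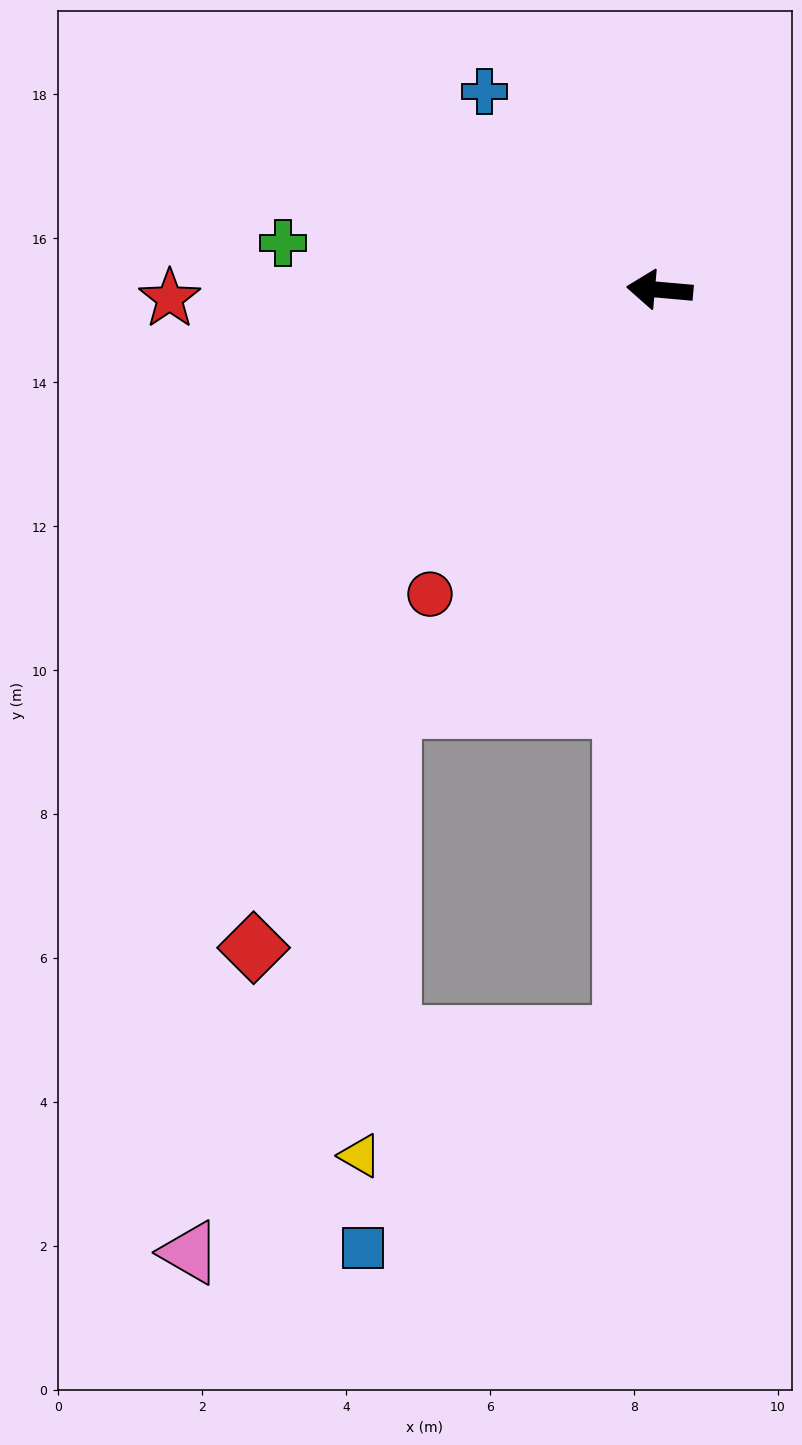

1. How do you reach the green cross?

turn right 2°, forward 5.3 m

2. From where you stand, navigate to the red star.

turn left 6°, forward 6.8 m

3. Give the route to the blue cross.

turn right 43°, forward 3.7 m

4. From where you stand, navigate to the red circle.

turn left 58°, forward 5.3 m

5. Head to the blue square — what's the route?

blocked — turn left 92°, forward 10.4 m, then turn right 48°, forward 4.6 m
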